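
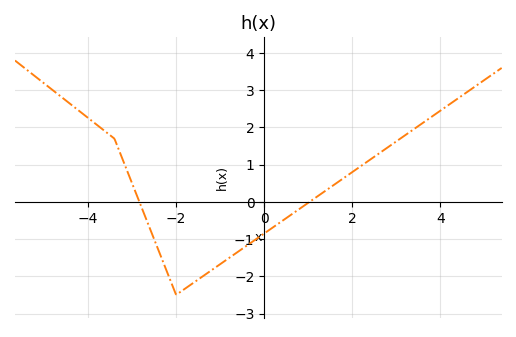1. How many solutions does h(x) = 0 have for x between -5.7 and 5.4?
2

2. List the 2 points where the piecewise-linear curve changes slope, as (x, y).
(-3.4, 1.7); (-2, -2.5)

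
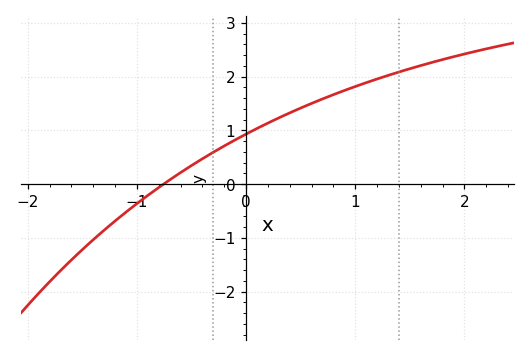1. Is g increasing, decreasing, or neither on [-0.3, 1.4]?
increasing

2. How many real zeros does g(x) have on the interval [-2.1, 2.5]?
1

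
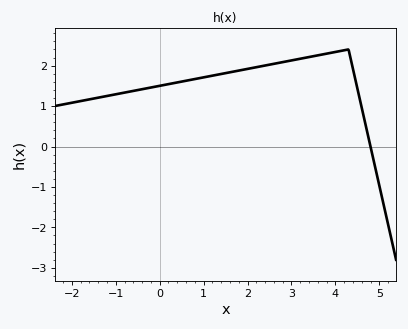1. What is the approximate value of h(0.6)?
1.6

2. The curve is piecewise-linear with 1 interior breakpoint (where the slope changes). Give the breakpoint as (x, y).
(4.3, 2.4)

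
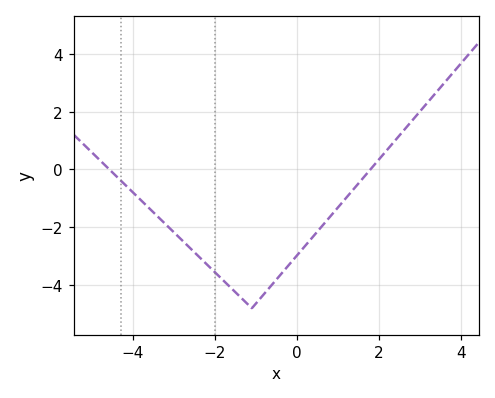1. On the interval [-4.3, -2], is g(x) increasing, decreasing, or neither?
decreasing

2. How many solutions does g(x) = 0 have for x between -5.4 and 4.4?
2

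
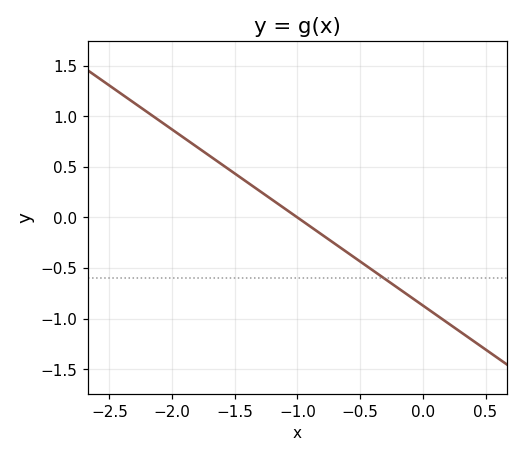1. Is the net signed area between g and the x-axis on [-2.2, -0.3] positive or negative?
positive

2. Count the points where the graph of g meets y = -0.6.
1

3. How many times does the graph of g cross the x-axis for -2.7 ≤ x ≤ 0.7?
1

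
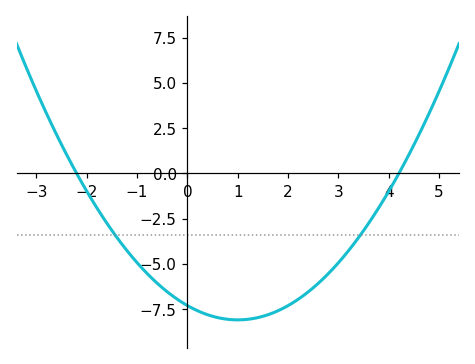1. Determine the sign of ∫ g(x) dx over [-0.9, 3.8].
negative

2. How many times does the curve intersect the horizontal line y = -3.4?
2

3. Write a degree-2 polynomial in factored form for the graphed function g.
y = 0.79(x + 2.2)(x - 4.2)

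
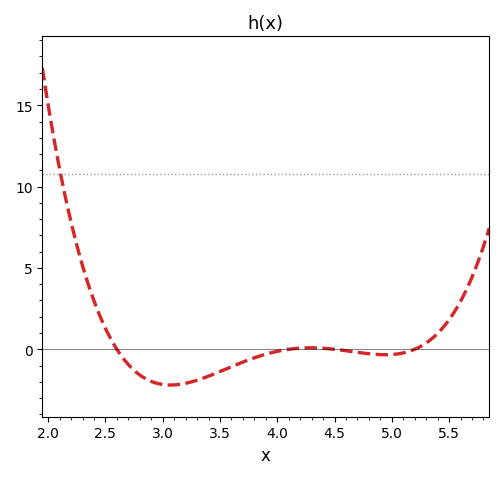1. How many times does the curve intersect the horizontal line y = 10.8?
1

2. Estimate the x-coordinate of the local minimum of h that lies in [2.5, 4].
3.07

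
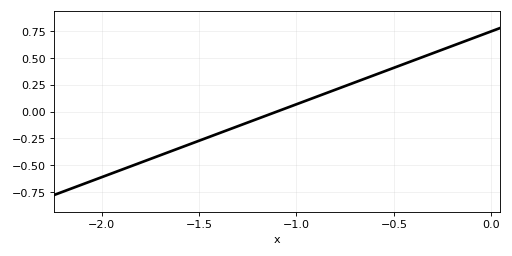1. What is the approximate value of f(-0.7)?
0.272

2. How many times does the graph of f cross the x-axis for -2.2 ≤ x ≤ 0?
1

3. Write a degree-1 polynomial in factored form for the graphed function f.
y = 0.68(x + 1.1)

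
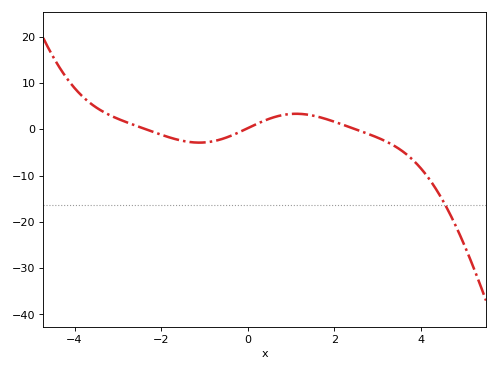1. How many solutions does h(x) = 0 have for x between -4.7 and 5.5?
3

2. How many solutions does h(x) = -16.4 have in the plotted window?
1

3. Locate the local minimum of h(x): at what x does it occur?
-1.2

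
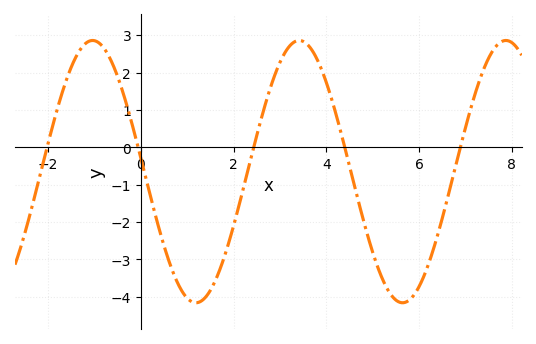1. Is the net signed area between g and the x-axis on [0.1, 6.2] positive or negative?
negative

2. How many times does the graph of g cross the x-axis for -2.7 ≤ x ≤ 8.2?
5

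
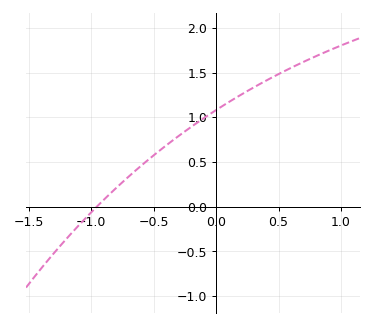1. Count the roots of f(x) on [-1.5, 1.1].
1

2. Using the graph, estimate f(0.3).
1.35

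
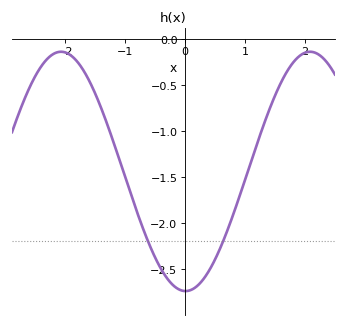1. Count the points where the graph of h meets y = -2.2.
2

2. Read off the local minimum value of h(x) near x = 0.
-2.75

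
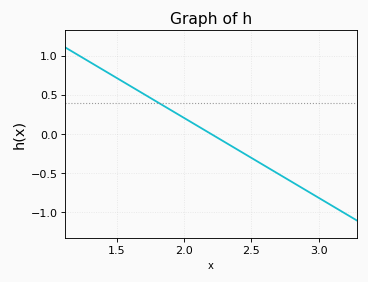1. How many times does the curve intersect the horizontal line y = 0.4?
1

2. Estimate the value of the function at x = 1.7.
0.5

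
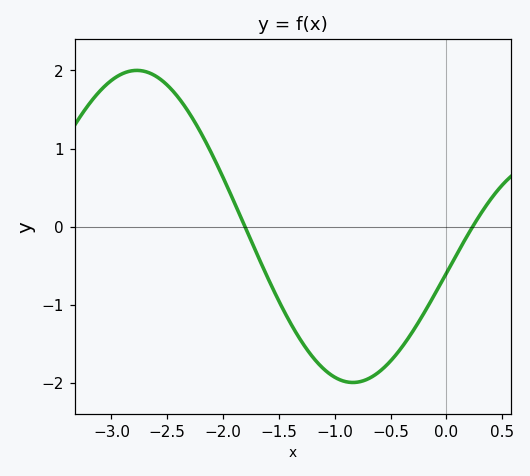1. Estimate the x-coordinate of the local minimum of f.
-0.838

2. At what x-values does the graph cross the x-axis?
-1.8, 0.235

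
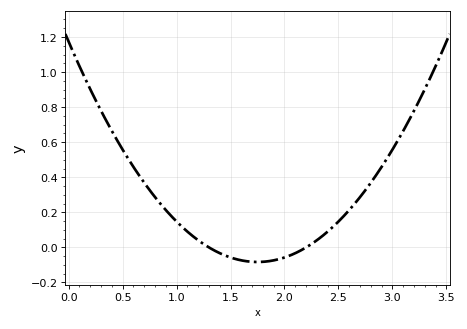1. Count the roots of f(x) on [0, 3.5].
2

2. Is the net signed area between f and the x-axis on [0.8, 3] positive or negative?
positive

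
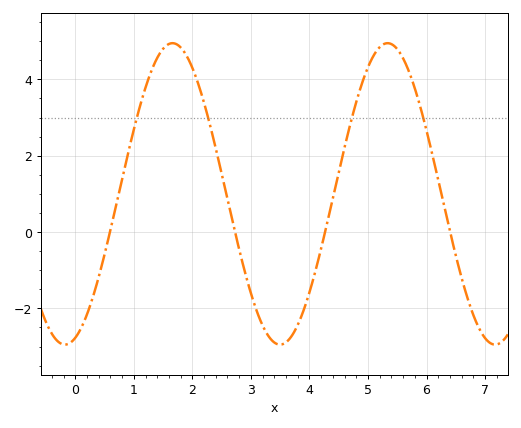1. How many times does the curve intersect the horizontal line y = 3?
4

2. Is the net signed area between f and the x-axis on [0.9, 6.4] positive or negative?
positive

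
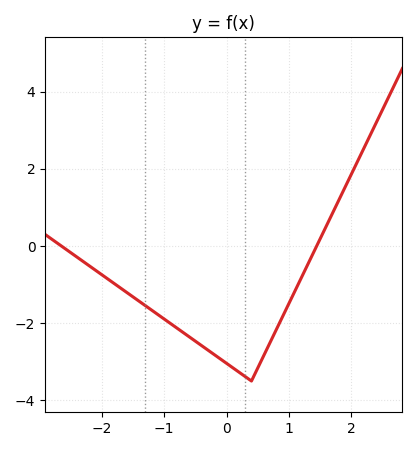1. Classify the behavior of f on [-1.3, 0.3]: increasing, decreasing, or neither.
decreasing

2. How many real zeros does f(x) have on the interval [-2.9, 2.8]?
2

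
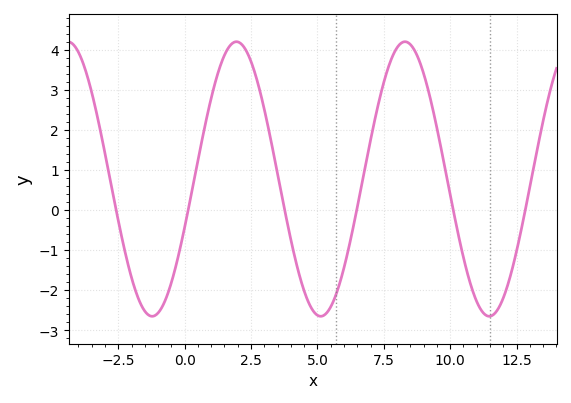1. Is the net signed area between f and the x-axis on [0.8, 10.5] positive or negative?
positive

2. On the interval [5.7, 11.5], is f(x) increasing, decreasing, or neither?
neither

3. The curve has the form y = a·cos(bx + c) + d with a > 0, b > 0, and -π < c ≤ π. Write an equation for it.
y = 3.43cos(0.99x - 1.9) + 0.78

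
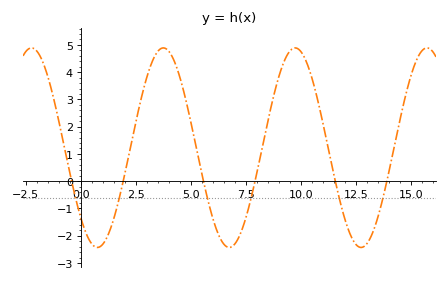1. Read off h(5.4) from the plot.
0.656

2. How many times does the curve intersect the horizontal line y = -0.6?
6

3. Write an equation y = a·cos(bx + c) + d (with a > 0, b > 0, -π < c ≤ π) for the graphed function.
y = 3.66cos(1.05x + 2.34) + 1.23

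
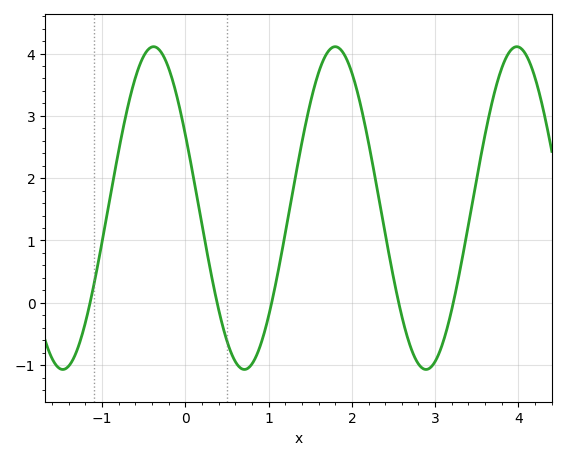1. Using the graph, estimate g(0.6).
-0.9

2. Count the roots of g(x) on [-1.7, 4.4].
5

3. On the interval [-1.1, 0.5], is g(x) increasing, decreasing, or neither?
neither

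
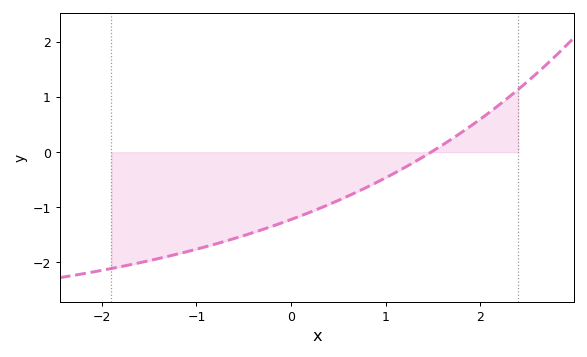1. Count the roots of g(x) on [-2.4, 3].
1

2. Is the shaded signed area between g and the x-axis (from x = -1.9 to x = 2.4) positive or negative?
negative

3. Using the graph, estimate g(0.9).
-0.551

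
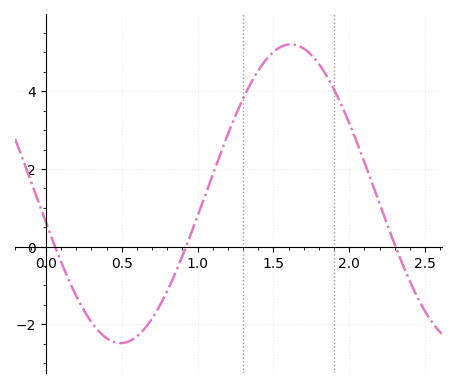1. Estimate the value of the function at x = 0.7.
-1.86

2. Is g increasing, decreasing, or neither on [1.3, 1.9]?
neither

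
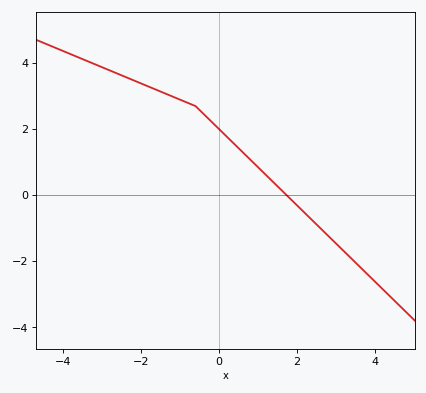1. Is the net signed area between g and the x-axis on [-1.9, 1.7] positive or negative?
positive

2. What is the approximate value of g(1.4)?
0.4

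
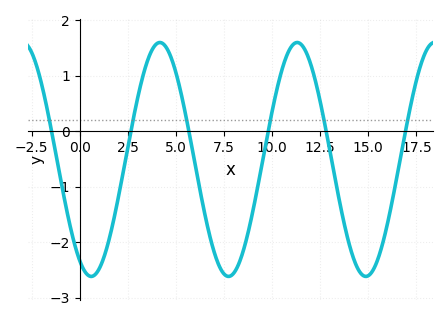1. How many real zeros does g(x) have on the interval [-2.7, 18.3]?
6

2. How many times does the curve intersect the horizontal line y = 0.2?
6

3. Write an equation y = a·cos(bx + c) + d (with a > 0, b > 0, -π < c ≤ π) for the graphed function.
y = 2.11cos(0.88x + 2.62) - 0.51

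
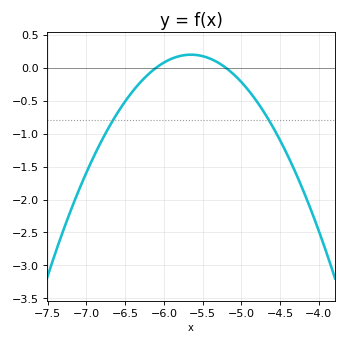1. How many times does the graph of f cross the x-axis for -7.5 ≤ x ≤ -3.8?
2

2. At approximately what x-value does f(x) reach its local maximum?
-5.65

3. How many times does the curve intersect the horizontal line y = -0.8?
2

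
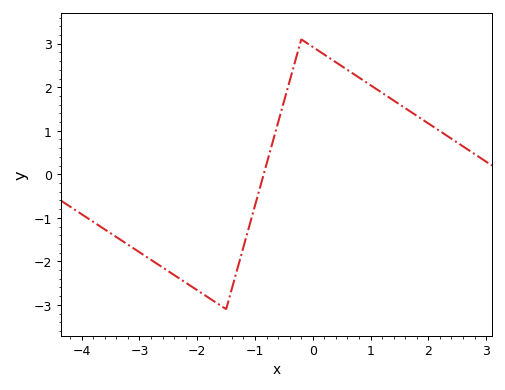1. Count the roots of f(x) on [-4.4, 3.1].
1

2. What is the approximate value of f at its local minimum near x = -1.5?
-3.1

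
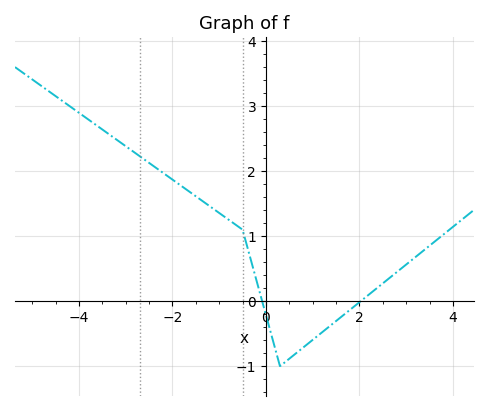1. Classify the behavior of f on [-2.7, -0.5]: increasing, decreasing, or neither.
decreasing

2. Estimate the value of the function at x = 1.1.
-0.537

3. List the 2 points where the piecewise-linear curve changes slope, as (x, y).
(-0.5, 1.1); (0.3, -1)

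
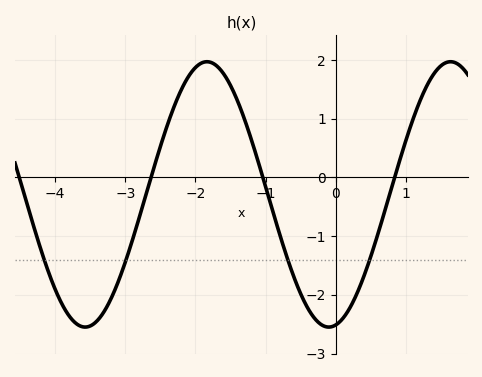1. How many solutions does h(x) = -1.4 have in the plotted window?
4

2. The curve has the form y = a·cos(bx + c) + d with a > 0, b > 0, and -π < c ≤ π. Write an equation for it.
y = 2.26cos(1.81x - 2.96) - 0.29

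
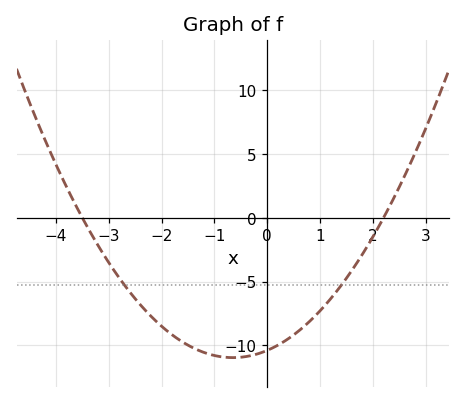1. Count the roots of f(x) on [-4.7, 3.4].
2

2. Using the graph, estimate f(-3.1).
-2.86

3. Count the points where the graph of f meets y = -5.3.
2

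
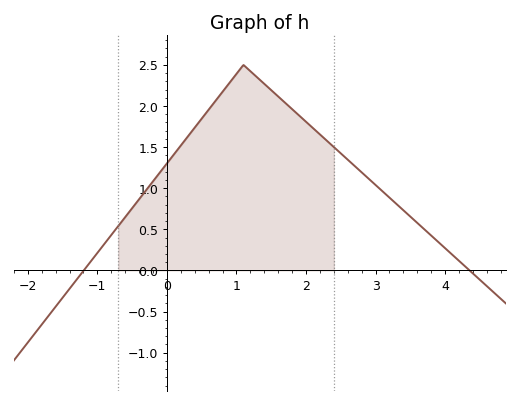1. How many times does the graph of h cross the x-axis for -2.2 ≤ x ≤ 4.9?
2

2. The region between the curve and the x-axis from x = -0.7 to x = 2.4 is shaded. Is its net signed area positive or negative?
positive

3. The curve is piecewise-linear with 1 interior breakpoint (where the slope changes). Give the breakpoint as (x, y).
(1.1, 2.5)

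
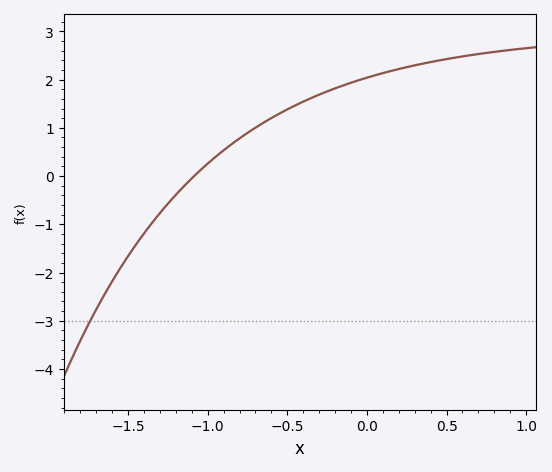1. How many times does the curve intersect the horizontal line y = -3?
1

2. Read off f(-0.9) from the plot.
0.534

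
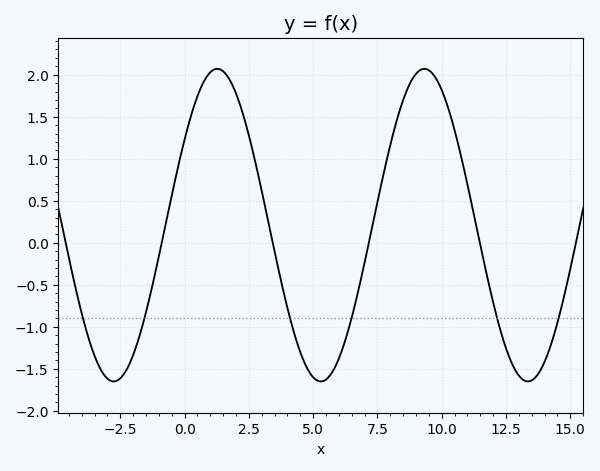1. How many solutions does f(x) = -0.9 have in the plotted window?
6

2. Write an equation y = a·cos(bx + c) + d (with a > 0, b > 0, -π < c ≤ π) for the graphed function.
y = 1.86cos(0.78x - 0.99) + 0.21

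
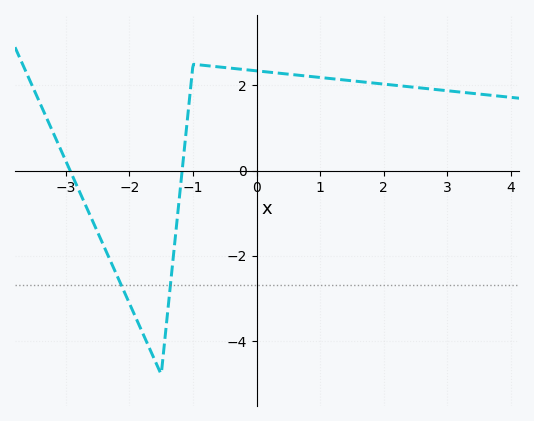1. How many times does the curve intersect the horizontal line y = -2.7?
2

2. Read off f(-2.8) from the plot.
-0.447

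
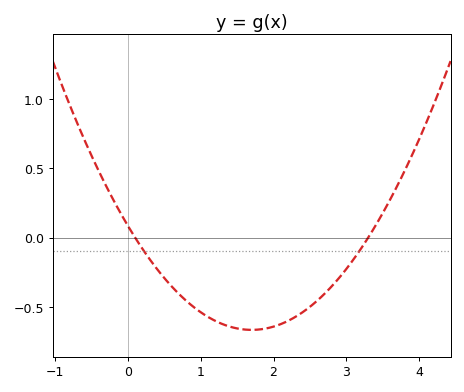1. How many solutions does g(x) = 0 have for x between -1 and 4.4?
2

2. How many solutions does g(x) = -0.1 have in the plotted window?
2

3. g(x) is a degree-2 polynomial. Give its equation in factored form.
y = 0.26(x - 0.1)(x - 3.3)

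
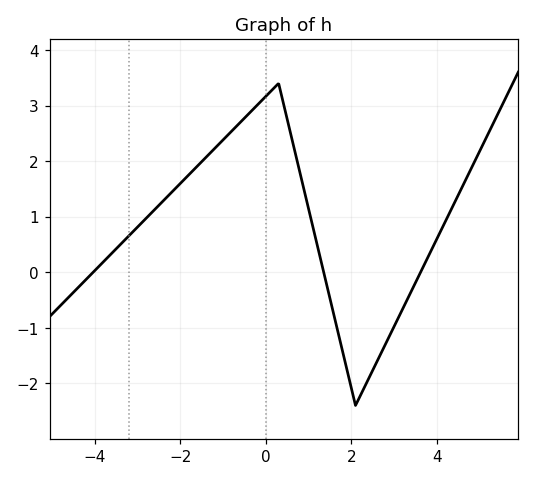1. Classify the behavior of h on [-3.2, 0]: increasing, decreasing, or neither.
increasing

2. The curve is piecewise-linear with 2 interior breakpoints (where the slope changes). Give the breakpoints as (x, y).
(0.3, 3.4); (2.1, -2.4)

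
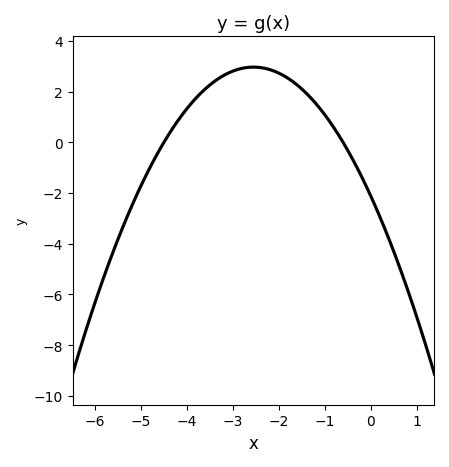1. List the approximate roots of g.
-4.4, -0.6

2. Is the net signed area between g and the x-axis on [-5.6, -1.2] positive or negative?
positive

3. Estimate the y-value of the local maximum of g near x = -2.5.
3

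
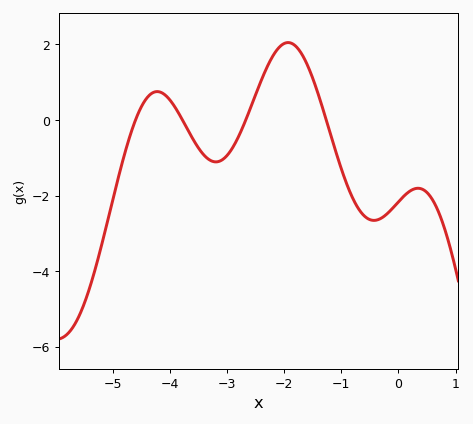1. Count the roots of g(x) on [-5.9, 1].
4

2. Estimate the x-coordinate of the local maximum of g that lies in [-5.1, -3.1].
-4.2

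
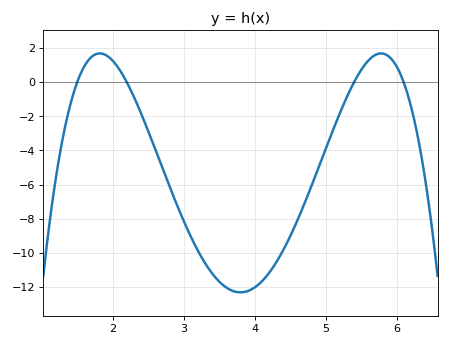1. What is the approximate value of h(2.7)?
-5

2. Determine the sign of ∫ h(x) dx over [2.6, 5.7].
negative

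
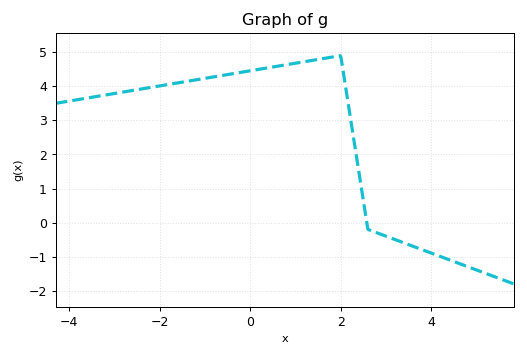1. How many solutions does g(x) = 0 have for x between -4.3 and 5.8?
1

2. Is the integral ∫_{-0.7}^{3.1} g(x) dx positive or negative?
positive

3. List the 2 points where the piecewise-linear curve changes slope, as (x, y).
(2, 4.9); (2.6, -0.2)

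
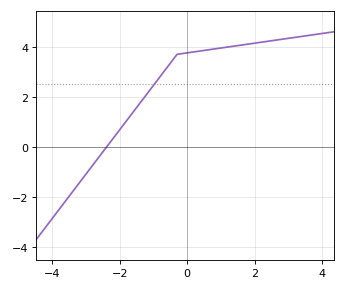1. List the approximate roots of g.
-2.39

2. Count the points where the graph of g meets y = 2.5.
1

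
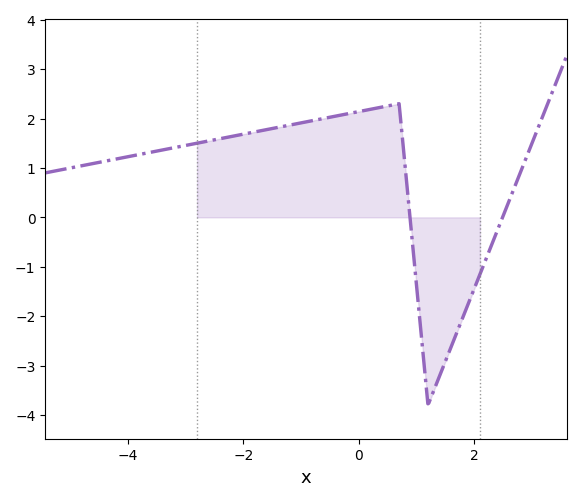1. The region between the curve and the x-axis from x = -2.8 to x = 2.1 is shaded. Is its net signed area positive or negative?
positive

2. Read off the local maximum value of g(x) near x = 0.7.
2.3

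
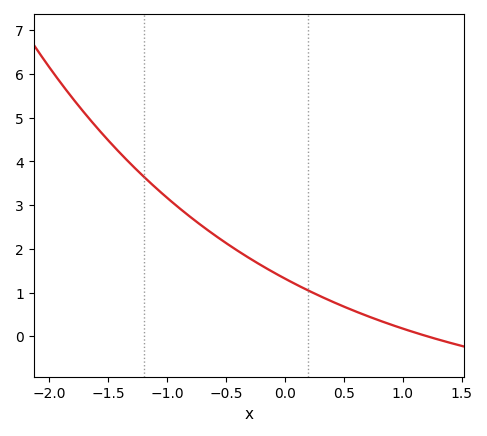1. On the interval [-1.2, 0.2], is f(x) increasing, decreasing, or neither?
decreasing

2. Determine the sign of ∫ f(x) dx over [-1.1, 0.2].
positive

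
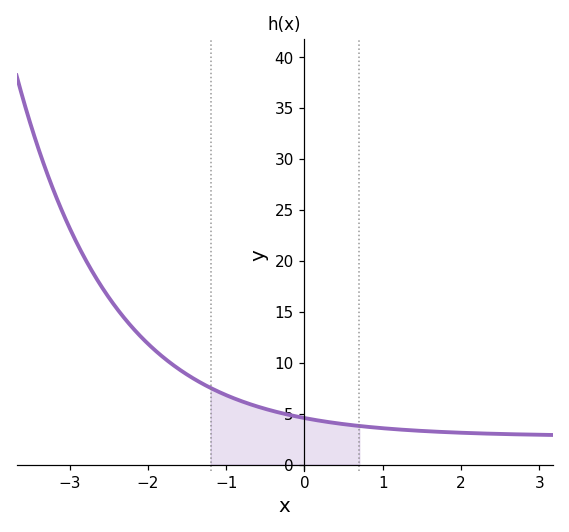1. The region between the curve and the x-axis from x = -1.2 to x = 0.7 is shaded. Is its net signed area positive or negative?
positive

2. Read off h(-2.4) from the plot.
15.4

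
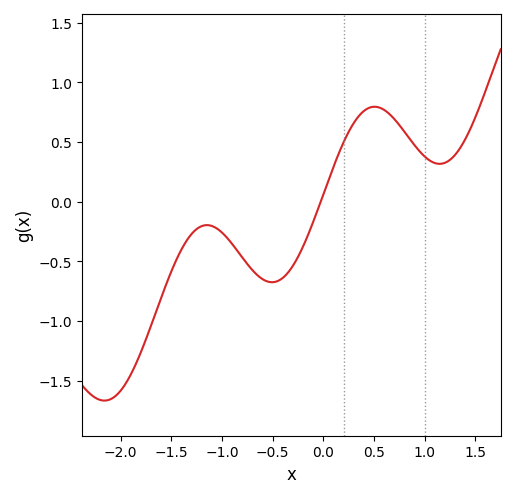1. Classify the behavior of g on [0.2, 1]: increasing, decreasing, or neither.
neither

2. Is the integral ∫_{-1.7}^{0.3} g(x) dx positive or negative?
negative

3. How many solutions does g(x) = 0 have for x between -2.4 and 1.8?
1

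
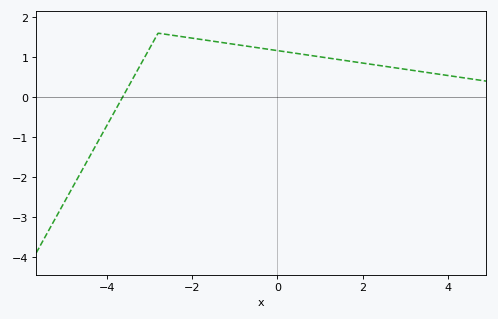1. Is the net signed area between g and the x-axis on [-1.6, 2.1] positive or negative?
positive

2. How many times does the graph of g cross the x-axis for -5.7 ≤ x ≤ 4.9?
1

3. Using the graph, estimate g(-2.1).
1.49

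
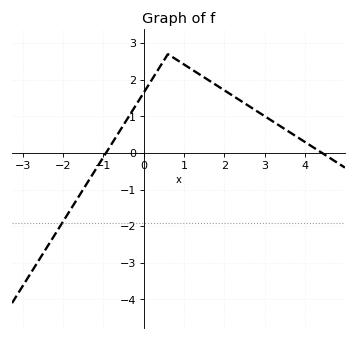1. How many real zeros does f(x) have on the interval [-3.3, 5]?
2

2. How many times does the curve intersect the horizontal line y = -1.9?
1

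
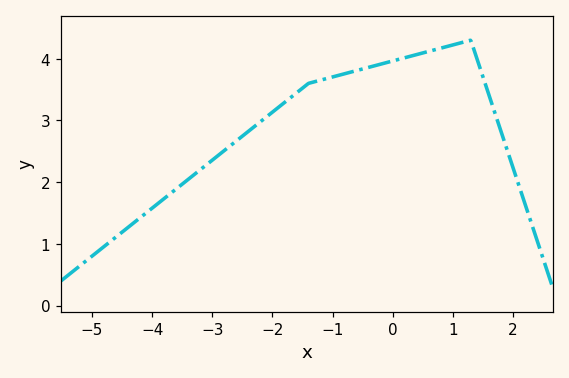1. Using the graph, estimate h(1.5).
3.71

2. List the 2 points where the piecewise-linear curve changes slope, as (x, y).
(-1.4, 3.6); (1.3, 4.3)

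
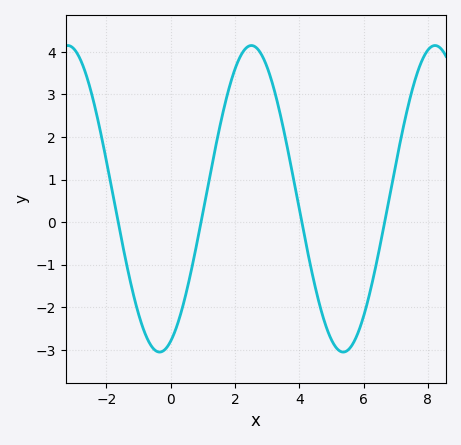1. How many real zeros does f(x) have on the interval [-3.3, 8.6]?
4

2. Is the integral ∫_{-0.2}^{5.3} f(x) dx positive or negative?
positive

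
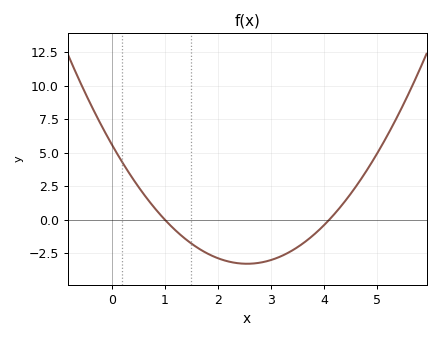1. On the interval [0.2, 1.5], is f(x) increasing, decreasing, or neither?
decreasing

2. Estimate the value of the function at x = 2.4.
-3.2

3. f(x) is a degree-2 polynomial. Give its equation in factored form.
y = 1.37(x - 1)(x - 4.1)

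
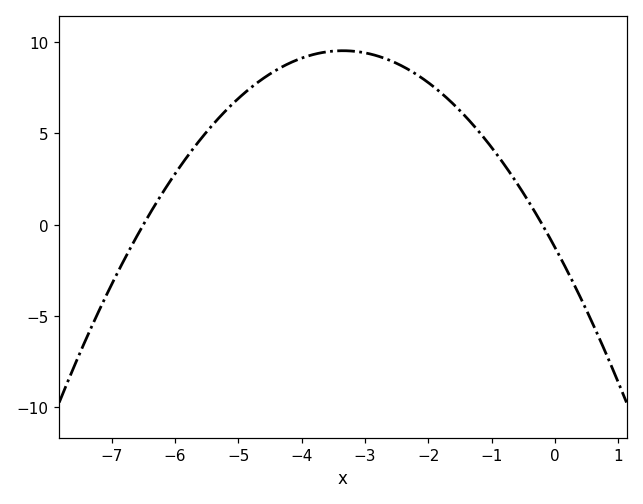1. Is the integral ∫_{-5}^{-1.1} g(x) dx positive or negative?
positive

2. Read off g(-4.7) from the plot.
8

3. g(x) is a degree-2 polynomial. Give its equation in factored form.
y = -0.96(x + 6.5)(x + 0.2)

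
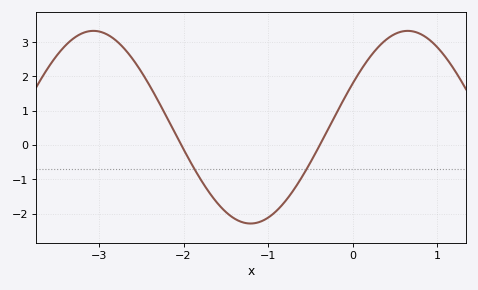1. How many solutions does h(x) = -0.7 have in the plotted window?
2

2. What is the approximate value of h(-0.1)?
1.35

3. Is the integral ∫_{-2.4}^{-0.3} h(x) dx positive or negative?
negative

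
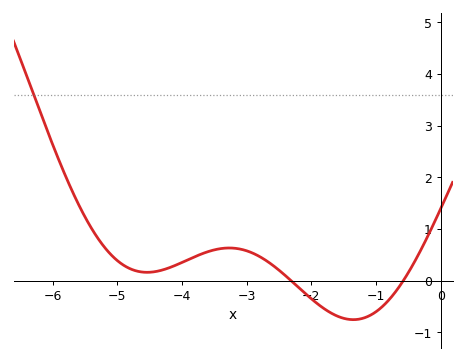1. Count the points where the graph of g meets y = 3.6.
1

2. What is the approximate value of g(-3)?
0.6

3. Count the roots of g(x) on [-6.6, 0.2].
2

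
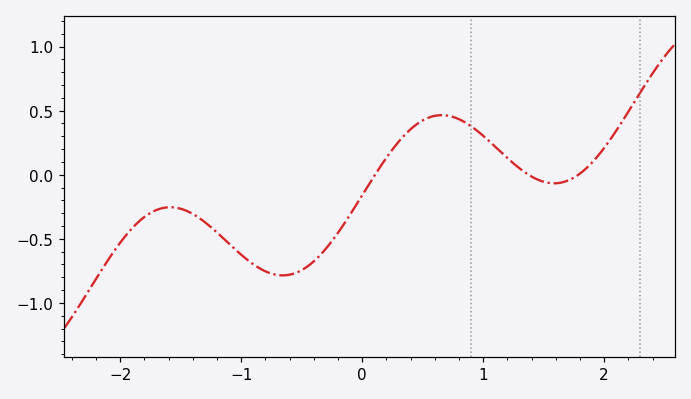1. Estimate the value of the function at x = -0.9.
-0.698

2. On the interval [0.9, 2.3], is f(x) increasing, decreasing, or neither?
neither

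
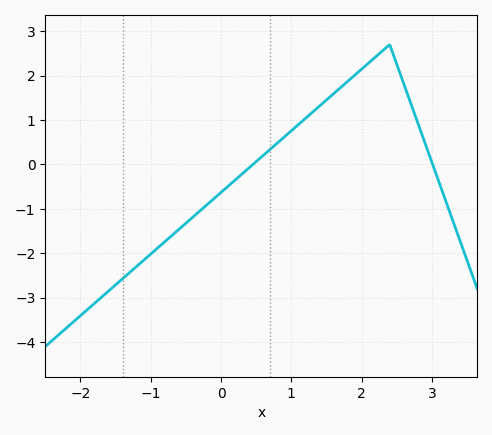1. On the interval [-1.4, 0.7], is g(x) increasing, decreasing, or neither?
increasing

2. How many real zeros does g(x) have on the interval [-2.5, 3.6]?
2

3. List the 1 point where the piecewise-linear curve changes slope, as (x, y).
(2.4, 2.7)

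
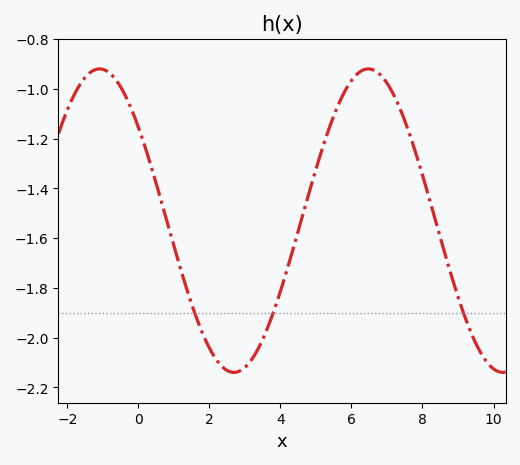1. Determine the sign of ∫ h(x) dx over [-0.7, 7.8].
negative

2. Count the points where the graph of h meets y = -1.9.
3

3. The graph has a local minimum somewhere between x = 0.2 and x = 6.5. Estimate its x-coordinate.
2.6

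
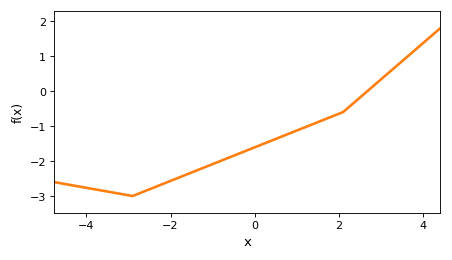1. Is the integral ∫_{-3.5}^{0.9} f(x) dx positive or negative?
negative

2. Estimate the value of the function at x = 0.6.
-1.32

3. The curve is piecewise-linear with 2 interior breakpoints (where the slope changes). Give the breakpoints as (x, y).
(-2.9, -3); (2.1, -0.6)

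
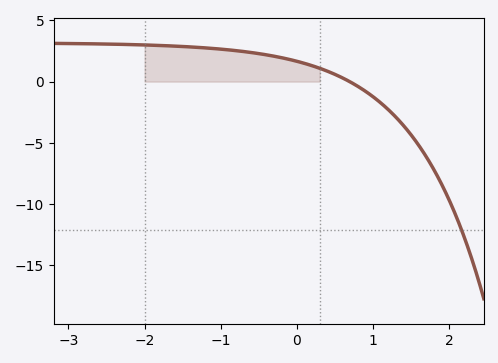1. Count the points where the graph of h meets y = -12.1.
1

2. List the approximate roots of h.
0.7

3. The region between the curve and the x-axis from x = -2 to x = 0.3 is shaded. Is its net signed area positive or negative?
positive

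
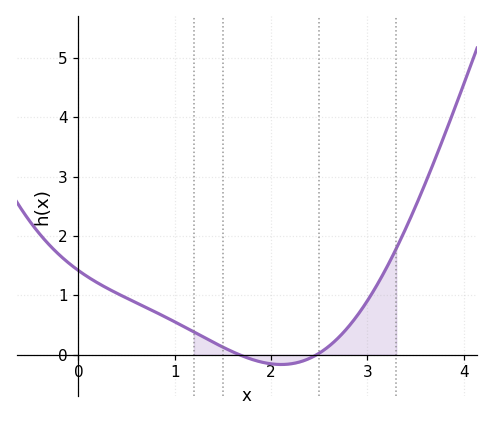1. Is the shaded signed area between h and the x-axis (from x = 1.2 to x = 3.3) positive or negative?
positive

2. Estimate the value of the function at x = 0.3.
1.1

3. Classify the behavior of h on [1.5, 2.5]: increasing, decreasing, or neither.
neither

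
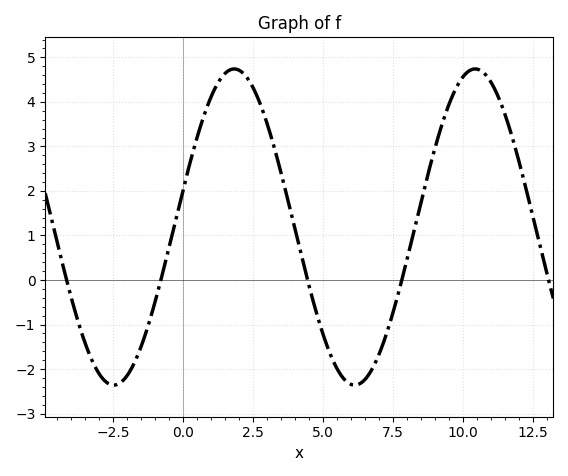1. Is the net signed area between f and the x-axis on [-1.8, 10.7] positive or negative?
positive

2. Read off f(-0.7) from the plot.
0.211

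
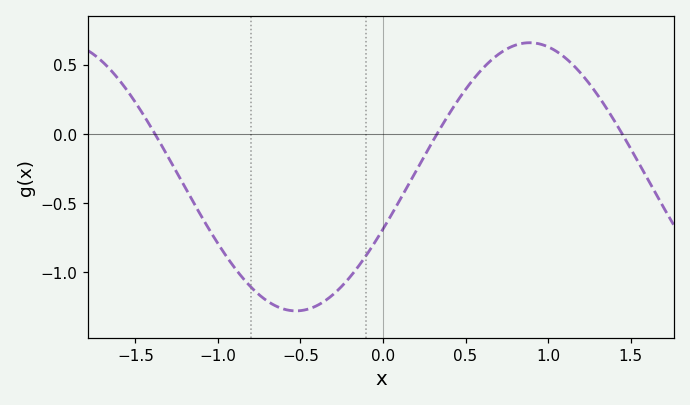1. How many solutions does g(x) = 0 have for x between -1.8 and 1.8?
3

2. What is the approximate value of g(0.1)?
-0.5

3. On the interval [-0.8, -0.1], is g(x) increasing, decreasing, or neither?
neither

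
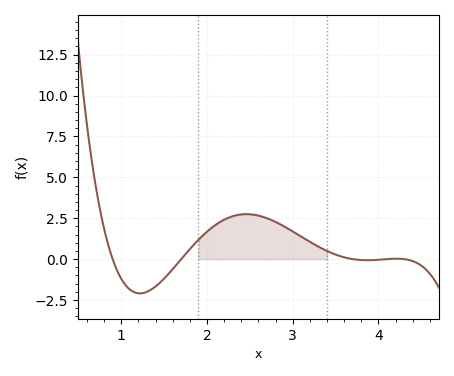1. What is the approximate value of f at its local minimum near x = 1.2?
-2.1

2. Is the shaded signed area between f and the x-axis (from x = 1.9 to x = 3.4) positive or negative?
positive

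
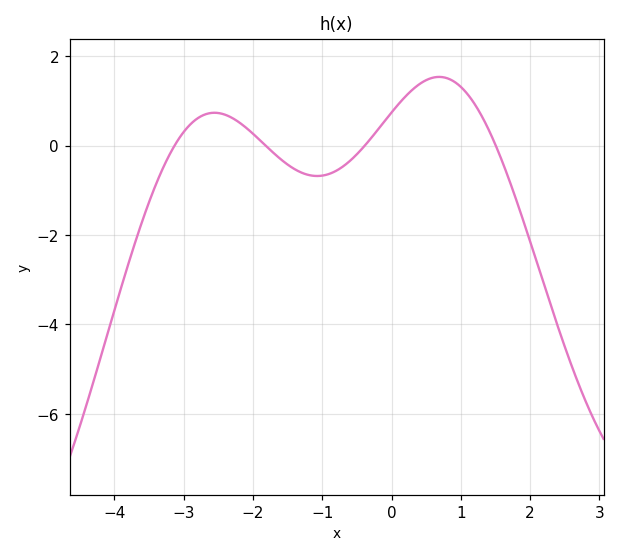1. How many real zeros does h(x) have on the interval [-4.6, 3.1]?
4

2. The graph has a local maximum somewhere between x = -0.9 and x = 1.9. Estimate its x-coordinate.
0.6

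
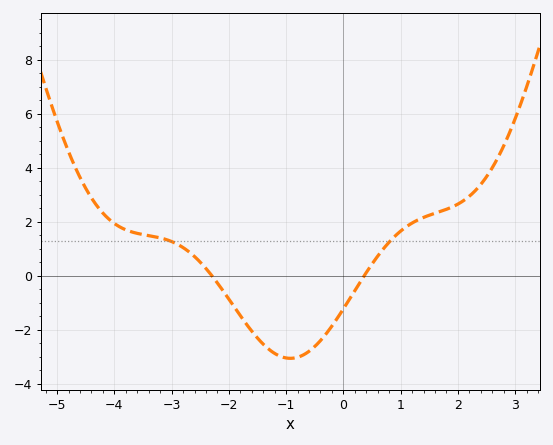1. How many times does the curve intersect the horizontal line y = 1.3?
2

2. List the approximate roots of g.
-2.3, 0.364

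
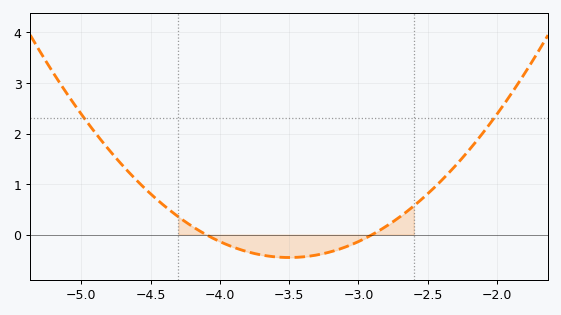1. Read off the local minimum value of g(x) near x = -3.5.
-0.454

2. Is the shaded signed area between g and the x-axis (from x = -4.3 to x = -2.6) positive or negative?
negative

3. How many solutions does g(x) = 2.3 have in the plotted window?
2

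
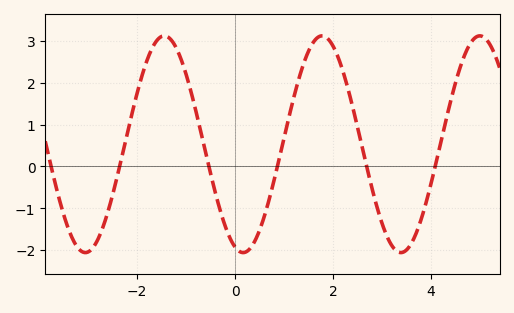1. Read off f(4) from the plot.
-0.4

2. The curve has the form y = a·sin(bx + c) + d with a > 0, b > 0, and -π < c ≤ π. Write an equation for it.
y = 2.59sin(1.9x - 1.9) + 0.53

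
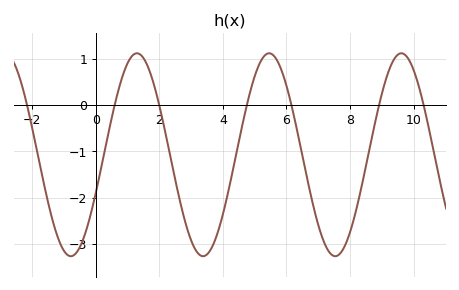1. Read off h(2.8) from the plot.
-2.49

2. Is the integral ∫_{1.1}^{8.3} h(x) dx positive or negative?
negative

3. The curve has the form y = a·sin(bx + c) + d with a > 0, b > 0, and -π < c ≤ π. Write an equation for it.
y = 2.19sin(1.51x - 0.382) - 1.07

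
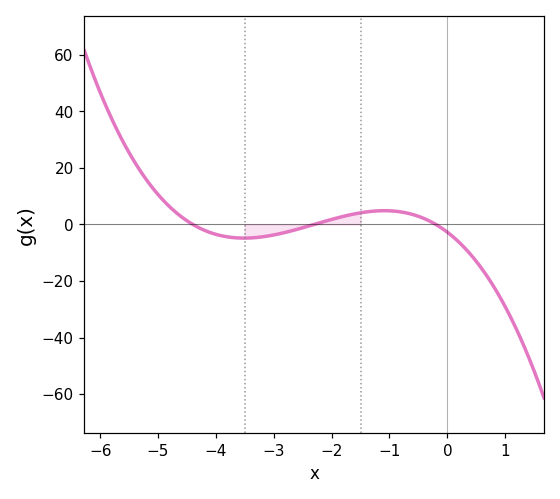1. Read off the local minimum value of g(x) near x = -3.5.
-4.85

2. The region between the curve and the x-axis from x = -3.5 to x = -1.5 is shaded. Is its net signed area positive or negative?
negative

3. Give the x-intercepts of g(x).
-4.4, -2.3, -0.2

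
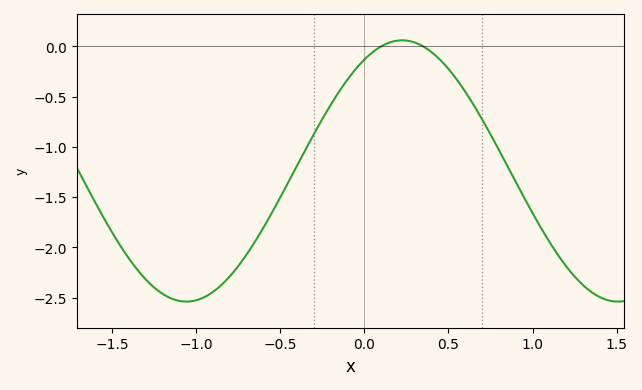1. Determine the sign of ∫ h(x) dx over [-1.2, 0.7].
negative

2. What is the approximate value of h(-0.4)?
-1.19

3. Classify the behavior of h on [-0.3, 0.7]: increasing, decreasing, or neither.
neither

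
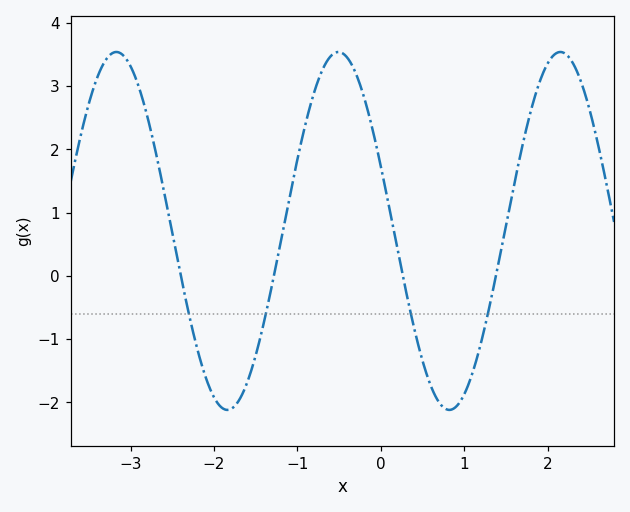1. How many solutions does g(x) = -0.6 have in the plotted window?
4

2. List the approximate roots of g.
-2.4, -1.28, 0.265, 1.38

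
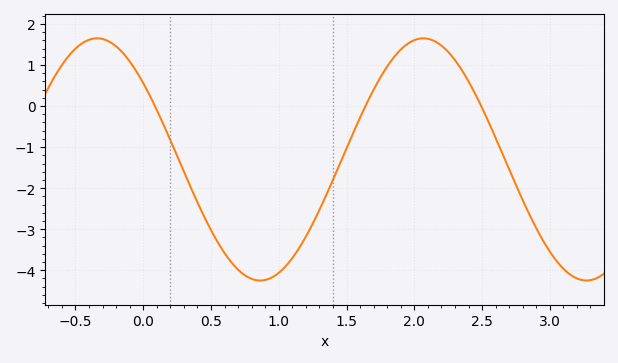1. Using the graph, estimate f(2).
1.61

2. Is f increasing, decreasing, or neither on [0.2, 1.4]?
neither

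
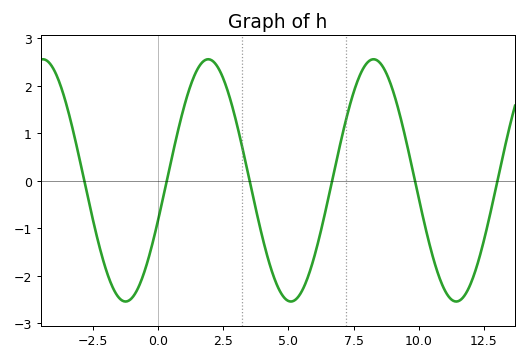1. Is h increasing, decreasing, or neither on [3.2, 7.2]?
neither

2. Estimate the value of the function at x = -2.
-1.87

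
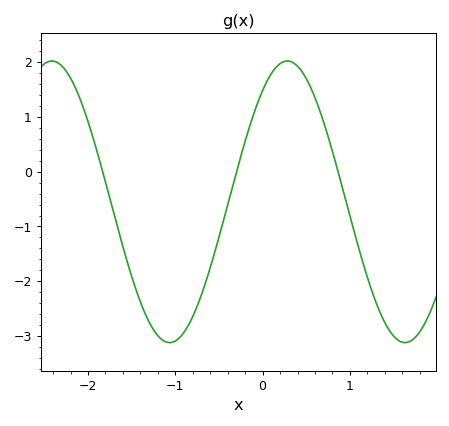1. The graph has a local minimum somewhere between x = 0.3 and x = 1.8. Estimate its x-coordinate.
1.63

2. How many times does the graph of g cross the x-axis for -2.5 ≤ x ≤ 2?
3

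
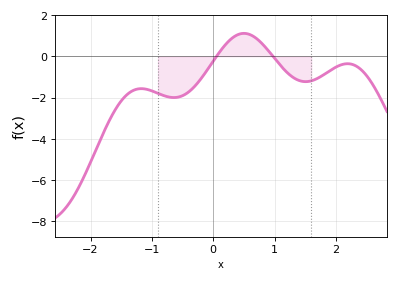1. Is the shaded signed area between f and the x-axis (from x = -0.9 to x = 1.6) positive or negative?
negative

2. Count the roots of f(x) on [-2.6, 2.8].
2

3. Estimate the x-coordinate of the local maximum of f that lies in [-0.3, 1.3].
0.5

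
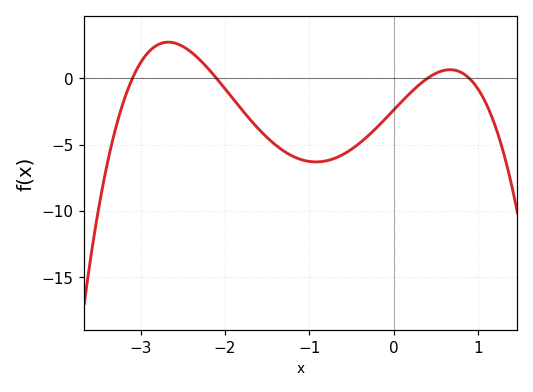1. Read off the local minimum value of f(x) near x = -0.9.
-6.3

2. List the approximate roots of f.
-3.1, -2.1, 0.4, 0.9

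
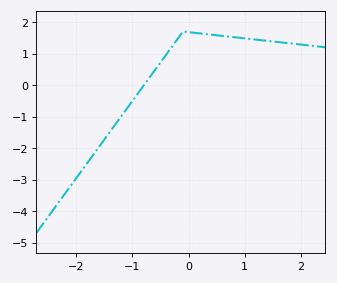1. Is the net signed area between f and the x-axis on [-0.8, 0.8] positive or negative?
positive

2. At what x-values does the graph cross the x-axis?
-0.794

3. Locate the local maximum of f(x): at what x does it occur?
-0.099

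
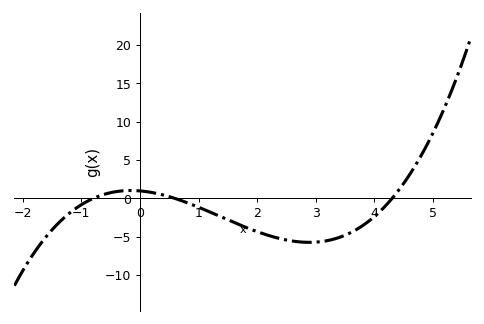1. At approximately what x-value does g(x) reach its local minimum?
2.8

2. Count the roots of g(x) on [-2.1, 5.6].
3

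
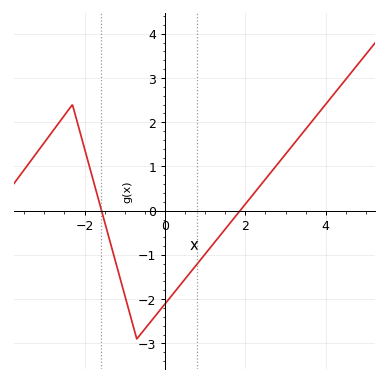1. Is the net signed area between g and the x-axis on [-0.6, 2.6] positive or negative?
negative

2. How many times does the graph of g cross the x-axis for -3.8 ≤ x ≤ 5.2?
2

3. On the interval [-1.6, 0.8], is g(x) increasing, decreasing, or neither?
neither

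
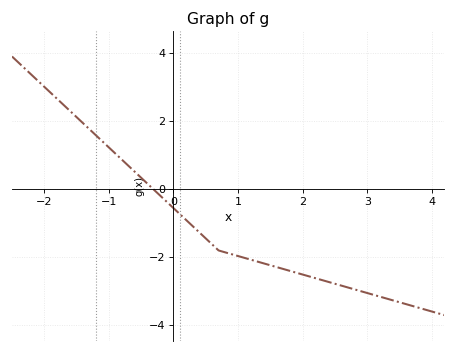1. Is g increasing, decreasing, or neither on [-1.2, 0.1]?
decreasing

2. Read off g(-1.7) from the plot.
2.4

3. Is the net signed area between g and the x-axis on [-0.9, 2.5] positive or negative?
negative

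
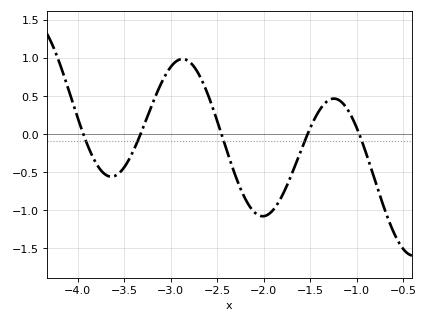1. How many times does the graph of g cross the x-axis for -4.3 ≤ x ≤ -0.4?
5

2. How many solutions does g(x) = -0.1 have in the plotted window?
5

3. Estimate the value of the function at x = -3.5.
-0.45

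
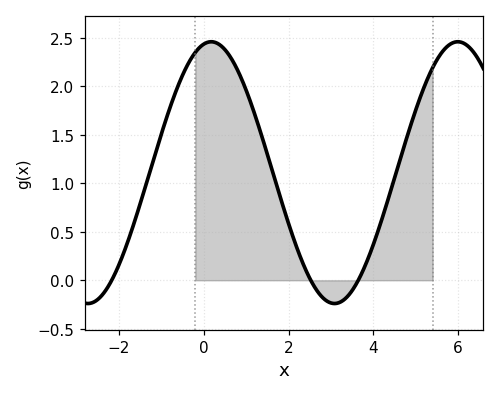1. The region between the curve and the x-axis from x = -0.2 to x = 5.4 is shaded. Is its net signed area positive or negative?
positive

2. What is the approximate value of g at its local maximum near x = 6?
2.46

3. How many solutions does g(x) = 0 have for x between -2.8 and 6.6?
3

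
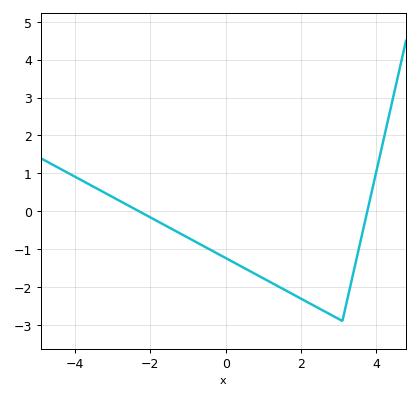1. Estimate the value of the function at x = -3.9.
0.858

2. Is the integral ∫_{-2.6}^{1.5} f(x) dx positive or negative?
negative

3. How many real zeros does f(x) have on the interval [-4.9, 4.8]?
2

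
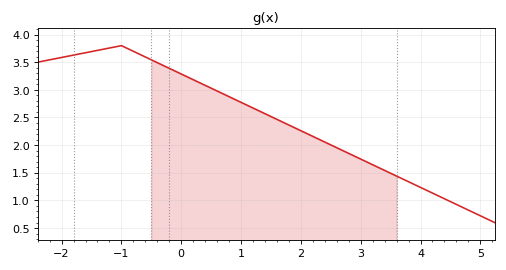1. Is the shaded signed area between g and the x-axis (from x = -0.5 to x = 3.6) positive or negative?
positive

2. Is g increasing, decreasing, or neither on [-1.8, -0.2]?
neither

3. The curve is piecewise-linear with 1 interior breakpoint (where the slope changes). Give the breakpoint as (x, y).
(-1, 3.8)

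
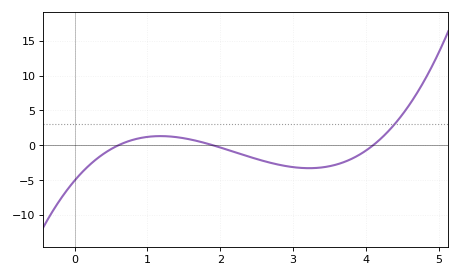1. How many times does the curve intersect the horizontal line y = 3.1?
1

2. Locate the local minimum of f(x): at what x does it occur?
3.2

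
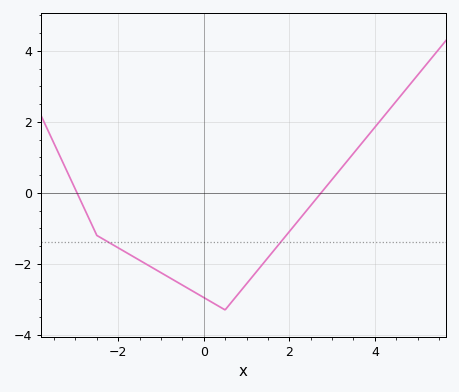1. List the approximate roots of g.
-3, 2.8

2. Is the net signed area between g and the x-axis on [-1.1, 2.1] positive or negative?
negative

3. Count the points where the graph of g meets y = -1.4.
2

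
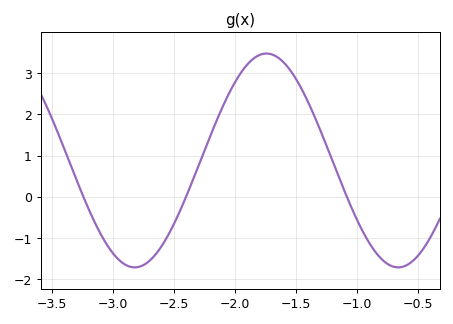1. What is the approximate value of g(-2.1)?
2.2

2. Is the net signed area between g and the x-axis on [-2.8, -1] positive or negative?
positive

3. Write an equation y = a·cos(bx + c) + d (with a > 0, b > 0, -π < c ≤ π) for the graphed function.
y = 2.6cos(2.9x - 1.2) + 0.88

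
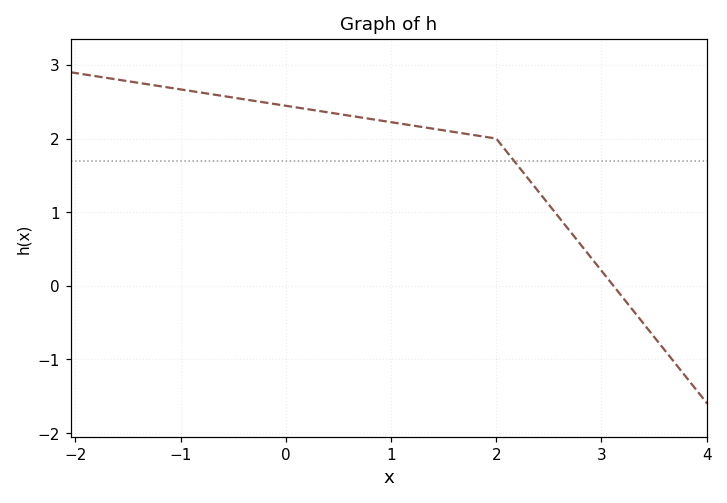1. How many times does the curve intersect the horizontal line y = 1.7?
1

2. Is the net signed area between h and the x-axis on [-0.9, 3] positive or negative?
positive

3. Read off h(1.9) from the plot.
2.02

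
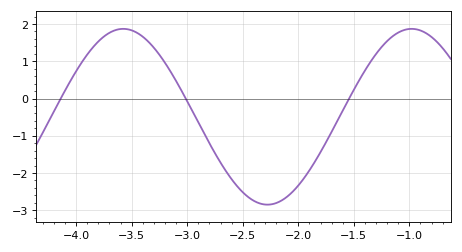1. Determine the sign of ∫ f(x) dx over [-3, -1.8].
negative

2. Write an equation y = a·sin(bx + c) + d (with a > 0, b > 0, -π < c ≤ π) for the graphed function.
y = 2.36sin(2.42x - 2.34) - 0.49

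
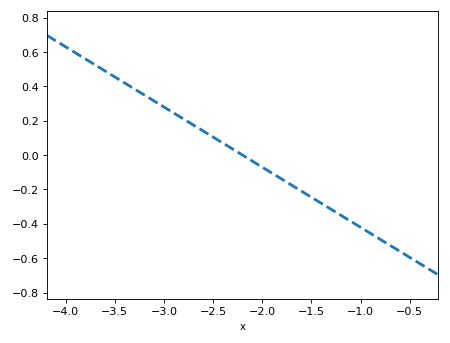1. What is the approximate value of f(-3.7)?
0.52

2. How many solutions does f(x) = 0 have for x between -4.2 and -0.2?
1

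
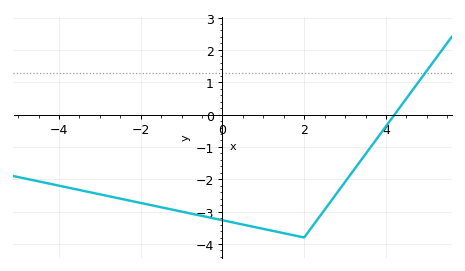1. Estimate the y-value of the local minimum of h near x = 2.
-3.8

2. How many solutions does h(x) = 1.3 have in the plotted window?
1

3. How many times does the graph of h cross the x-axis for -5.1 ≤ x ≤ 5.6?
1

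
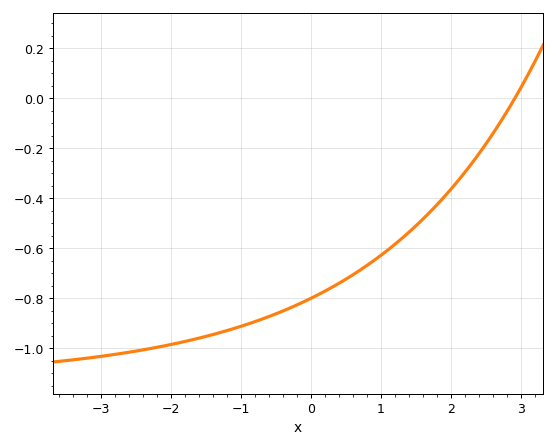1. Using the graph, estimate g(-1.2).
-0.929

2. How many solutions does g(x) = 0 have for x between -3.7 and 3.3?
1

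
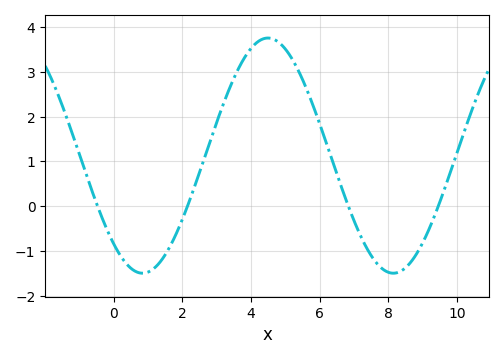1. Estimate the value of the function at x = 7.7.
-1.31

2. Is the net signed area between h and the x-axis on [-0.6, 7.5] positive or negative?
positive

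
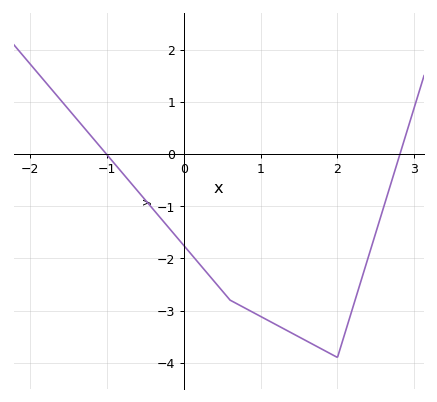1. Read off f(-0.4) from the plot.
-1.06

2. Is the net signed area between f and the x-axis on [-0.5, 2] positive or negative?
negative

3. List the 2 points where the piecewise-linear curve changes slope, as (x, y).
(0.6, -2.8); (2, -3.9)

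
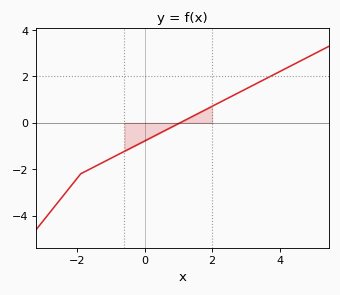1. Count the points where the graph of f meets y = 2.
1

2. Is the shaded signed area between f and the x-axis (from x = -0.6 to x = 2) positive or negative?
negative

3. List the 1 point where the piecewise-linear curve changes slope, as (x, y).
(-1.9, -2.2)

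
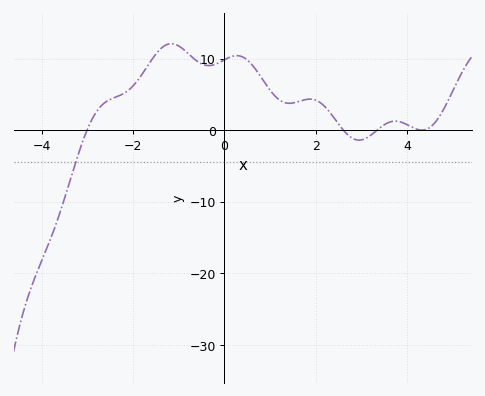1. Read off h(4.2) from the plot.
0.177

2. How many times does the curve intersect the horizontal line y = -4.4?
1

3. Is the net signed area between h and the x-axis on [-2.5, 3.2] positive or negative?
positive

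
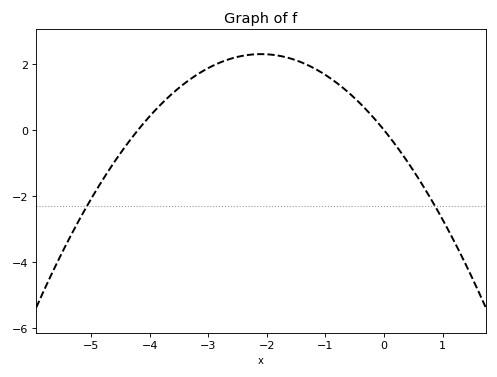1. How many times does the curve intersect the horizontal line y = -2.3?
2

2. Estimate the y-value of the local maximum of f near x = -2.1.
2.2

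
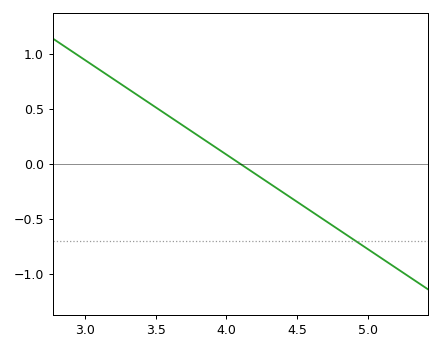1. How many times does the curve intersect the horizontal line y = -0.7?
1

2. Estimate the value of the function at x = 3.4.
0.6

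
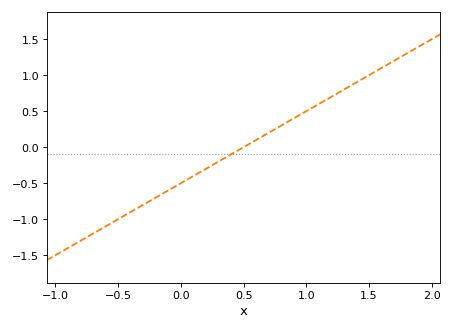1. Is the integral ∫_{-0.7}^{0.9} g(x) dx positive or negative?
negative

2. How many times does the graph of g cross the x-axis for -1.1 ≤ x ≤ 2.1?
1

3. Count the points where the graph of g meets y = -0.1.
1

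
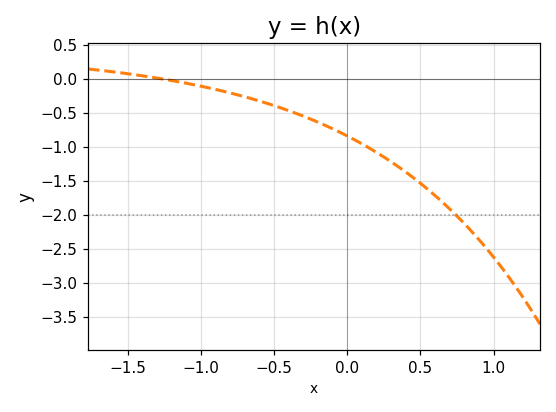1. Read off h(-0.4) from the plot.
-0.45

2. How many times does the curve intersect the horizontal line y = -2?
1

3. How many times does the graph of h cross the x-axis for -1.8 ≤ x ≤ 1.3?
1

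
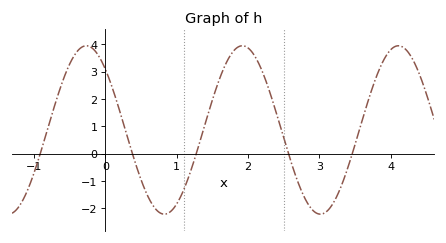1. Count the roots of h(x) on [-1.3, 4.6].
5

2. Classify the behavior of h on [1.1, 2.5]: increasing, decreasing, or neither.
neither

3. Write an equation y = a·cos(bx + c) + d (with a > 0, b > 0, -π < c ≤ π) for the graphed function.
y = 3.08cos(2.9x + 0.77) + 0.87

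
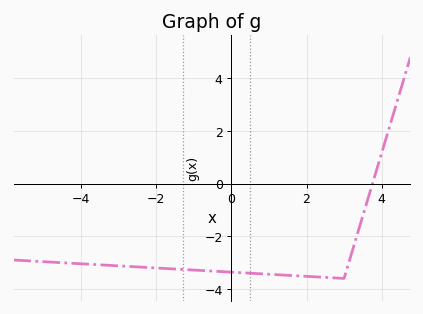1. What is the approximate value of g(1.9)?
-3.6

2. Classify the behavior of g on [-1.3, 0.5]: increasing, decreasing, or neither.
decreasing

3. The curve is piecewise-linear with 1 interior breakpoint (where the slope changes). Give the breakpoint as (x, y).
(3, -3.6)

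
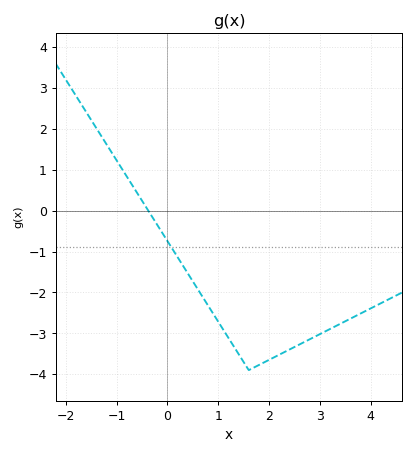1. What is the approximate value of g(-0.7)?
0.6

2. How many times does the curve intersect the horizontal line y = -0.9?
1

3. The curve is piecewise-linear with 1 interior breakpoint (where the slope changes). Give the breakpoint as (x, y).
(1.6, -3.9)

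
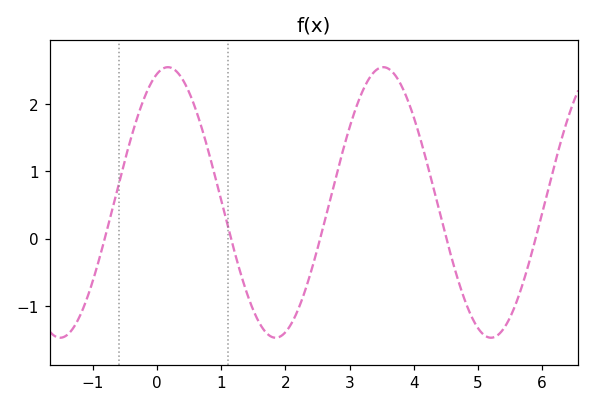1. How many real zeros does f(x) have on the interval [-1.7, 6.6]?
5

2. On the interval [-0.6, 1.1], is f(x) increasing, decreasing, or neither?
neither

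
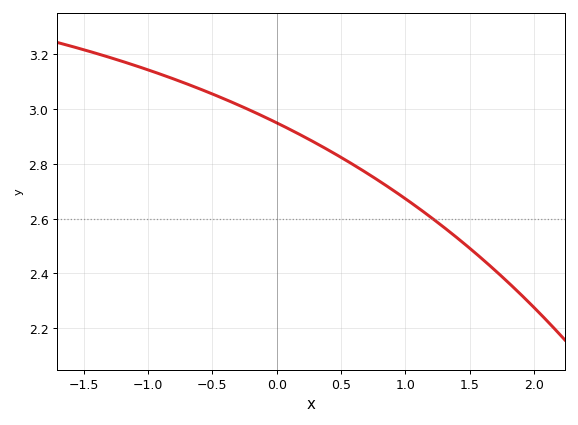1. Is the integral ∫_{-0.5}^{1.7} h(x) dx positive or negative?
positive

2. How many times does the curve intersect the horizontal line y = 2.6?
1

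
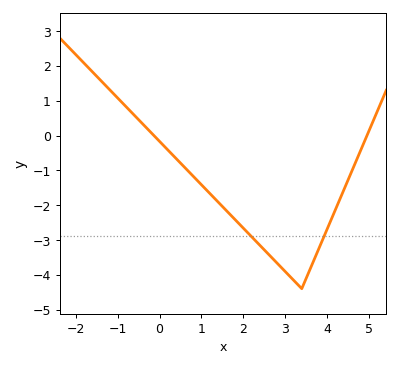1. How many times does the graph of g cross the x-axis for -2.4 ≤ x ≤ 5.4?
2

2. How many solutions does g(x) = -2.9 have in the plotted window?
2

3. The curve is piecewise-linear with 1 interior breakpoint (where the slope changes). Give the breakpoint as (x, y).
(3.4, -4.4)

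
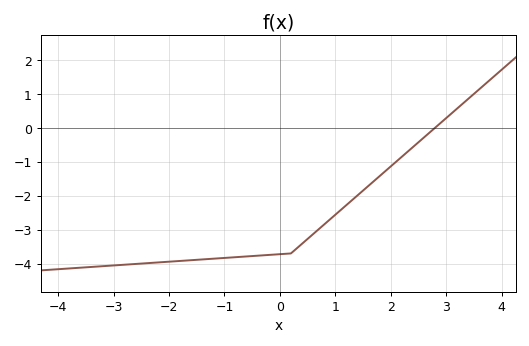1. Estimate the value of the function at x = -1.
-3.83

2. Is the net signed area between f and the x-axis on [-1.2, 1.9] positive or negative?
negative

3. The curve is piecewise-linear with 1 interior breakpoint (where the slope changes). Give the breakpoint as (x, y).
(0.2, -3.7)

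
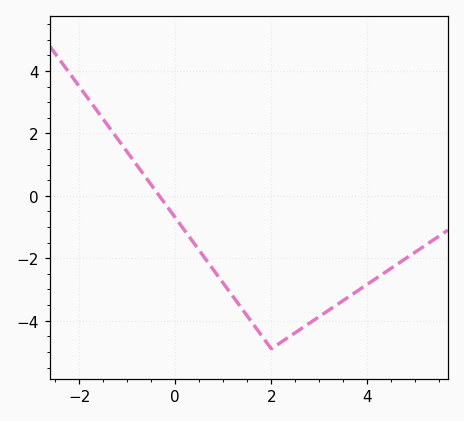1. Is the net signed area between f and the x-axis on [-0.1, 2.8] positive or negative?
negative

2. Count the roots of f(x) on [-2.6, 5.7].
1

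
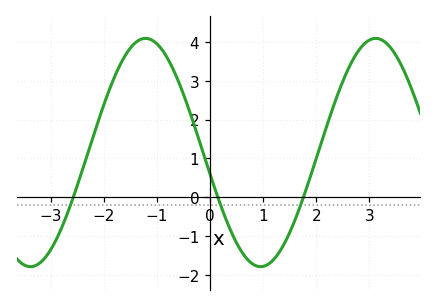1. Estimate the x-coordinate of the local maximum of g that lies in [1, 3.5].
3.2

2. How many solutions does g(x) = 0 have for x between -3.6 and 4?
3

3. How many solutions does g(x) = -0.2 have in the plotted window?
3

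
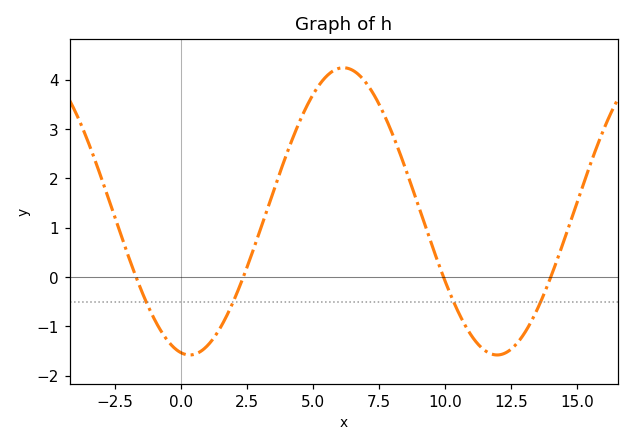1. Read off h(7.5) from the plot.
3.5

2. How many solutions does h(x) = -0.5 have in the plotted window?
4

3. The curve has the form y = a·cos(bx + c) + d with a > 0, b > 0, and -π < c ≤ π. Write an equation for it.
y = 2.91cos(0.54x + 2.96) + 1.33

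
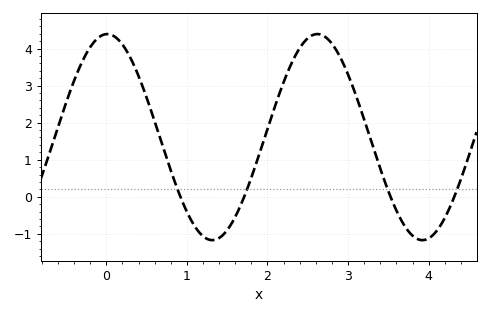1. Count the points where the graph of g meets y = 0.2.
4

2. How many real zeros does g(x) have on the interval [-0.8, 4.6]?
4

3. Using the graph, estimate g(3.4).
0.76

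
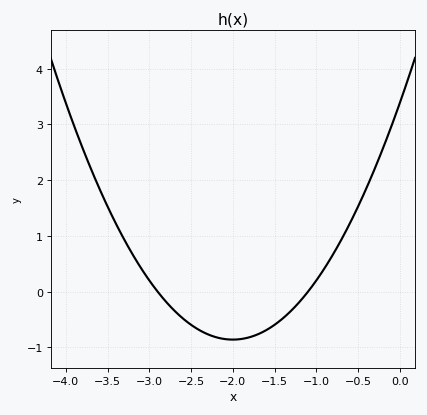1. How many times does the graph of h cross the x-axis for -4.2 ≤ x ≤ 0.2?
2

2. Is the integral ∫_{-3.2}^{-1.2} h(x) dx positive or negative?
negative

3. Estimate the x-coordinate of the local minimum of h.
-2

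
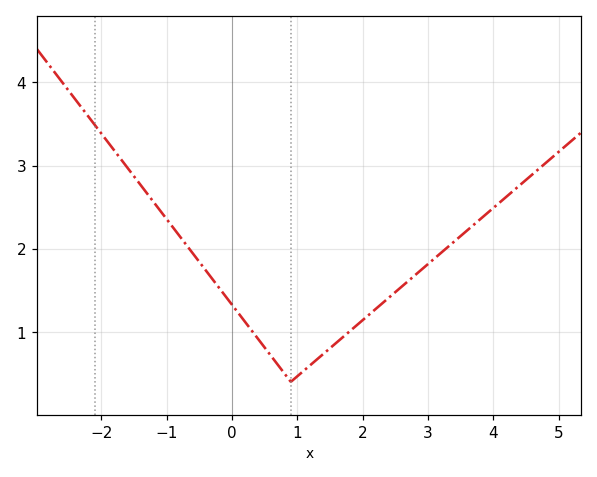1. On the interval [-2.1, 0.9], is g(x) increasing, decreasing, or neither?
decreasing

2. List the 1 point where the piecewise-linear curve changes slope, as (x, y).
(0.9, 0.4)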